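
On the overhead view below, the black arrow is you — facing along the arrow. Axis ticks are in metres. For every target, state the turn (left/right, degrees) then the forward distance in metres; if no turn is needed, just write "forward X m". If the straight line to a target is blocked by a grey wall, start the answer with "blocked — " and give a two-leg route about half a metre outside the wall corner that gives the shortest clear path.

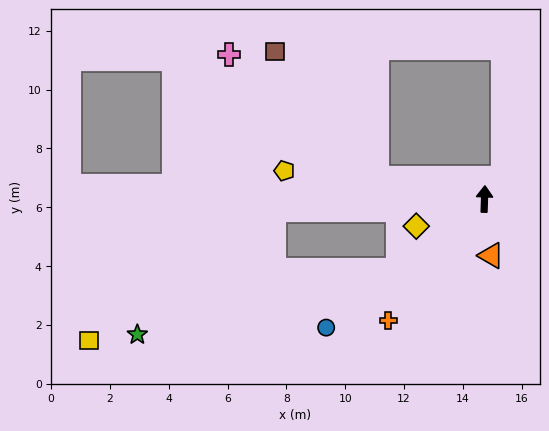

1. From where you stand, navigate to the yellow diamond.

turn left 114°, forward 2.5 m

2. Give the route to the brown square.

blocked — turn left 81°, forward 3.7 m, then turn right 40°, forward 5.5 m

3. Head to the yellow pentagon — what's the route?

turn left 84°, forward 6.9 m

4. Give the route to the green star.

blocked — turn left 132°, forward 3.8 m, then turn right 26°, forward 9.1 m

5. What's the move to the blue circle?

turn left 131°, forward 6.9 m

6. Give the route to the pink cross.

blocked — turn left 81°, forward 3.7 m, then turn right 29°, forward 6.6 m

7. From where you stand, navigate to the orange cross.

turn left 143°, forward 5.3 m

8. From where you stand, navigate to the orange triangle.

turn right 171°, forward 1.9 m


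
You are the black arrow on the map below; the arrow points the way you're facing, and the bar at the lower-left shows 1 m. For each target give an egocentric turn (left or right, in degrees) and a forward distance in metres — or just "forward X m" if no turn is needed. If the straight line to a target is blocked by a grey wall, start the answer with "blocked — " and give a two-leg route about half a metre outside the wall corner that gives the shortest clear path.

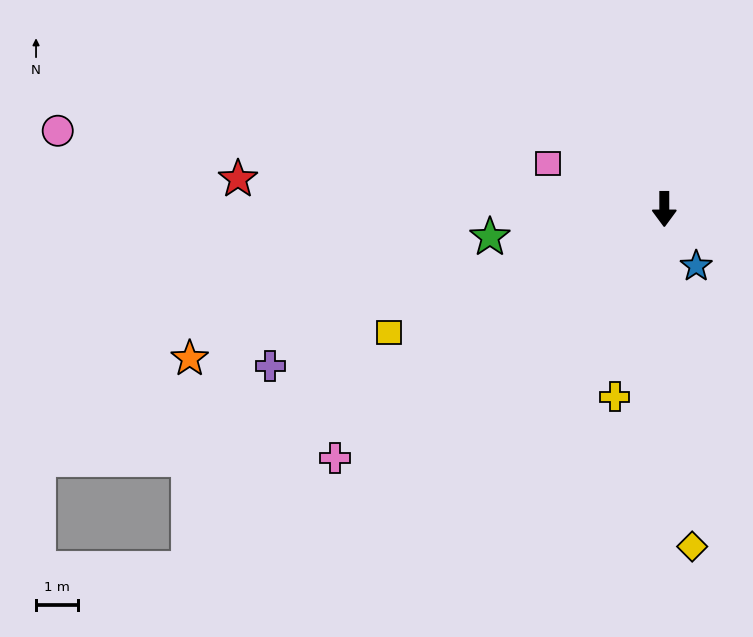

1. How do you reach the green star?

turn right 81°, forward 4.2 m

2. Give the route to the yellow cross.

turn right 15°, forward 4.6 m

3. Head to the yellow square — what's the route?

turn right 66°, forward 7.1 m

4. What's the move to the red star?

turn right 94°, forward 10.1 m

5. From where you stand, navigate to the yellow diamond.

turn left 5°, forward 8.0 m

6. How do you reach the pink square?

turn right 111°, forward 3.0 m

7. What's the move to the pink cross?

turn right 53°, forward 9.8 m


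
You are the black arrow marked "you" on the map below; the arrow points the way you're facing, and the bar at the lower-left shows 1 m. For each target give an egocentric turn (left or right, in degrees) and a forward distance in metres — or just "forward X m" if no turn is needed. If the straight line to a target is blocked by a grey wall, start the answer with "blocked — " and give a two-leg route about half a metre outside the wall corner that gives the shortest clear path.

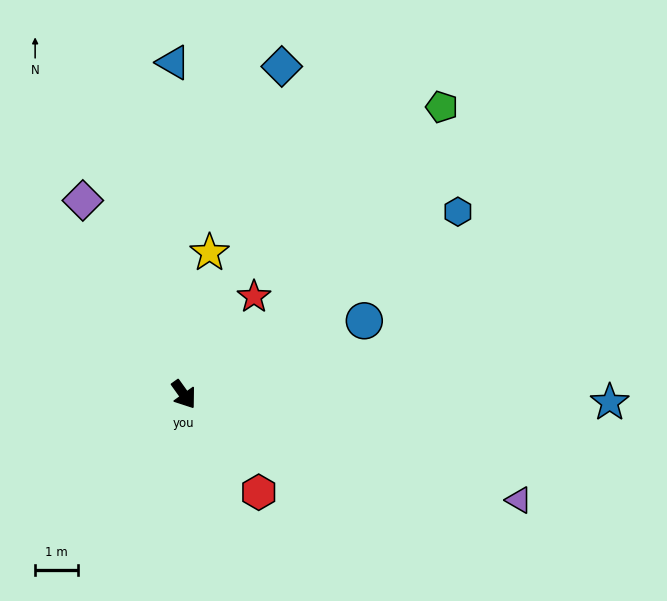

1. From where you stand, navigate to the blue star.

turn left 53°, forward 9.9 m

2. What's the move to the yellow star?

turn left 134°, forward 3.4 m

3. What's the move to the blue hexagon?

turn left 88°, forward 7.7 m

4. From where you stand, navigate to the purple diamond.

turn left 172°, forward 5.1 m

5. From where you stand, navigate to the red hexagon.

forward 2.9 m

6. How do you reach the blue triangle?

turn left 146°, forward 7.8 m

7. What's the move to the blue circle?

turn left 77°, forward 4.6 m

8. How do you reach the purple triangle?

turn left 37°, forward 8.2 m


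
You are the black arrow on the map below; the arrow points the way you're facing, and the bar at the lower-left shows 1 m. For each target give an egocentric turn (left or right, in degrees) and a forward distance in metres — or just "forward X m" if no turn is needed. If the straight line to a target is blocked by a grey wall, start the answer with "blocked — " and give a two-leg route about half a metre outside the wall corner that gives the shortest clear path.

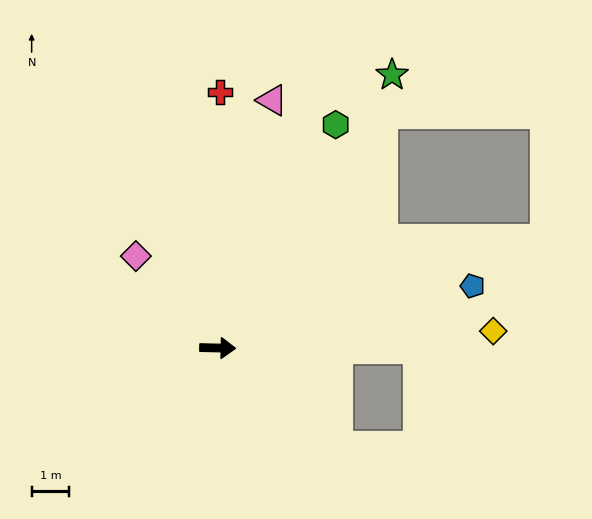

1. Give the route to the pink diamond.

turn left 133°, forward 3.3 m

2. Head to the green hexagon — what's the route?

turn left 63°, forward 6.7 m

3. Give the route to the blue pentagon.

turn left 15°, forward 6.9 m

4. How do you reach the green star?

turn left 59°, forward 8.6 m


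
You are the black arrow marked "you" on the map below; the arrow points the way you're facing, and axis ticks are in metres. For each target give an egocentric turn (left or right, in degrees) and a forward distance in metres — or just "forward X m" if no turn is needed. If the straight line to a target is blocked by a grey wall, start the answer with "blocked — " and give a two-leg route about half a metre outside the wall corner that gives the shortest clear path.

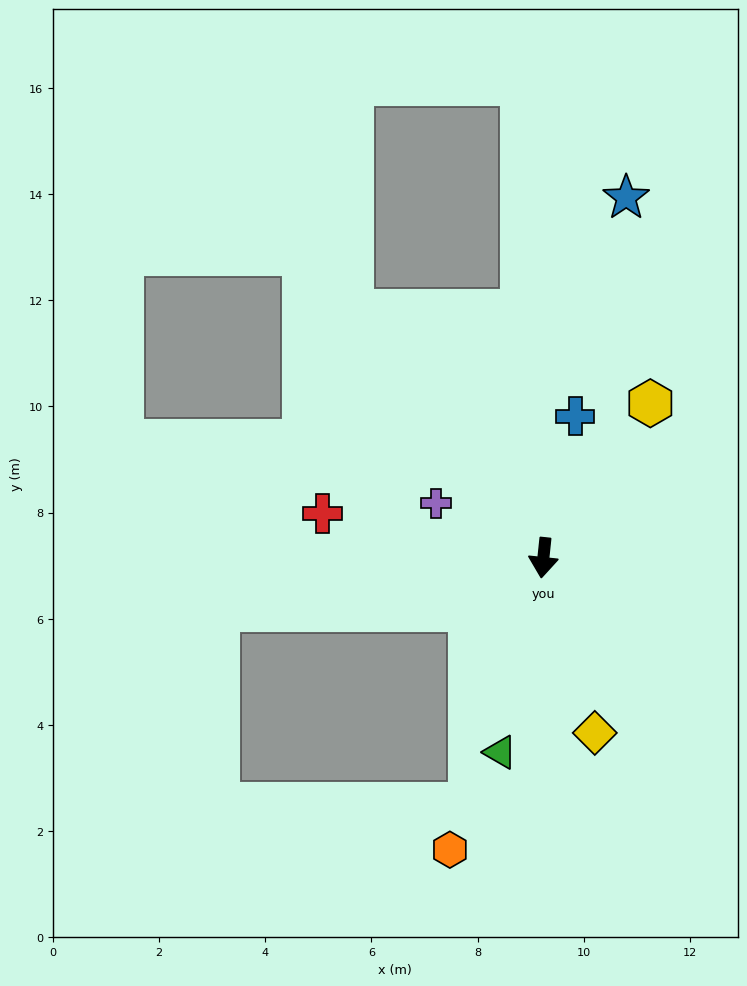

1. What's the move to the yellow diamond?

turn left 22°, forward 3.4 m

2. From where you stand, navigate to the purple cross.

turn right 111°, forward 2.3 m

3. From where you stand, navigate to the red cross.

turn right 95°, forward 4.2 m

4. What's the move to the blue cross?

turn left 173°, forward 2.7 m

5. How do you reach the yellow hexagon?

turn left 151°, forward 3.5 m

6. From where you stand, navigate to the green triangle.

turn right 7°, forward 3.8 m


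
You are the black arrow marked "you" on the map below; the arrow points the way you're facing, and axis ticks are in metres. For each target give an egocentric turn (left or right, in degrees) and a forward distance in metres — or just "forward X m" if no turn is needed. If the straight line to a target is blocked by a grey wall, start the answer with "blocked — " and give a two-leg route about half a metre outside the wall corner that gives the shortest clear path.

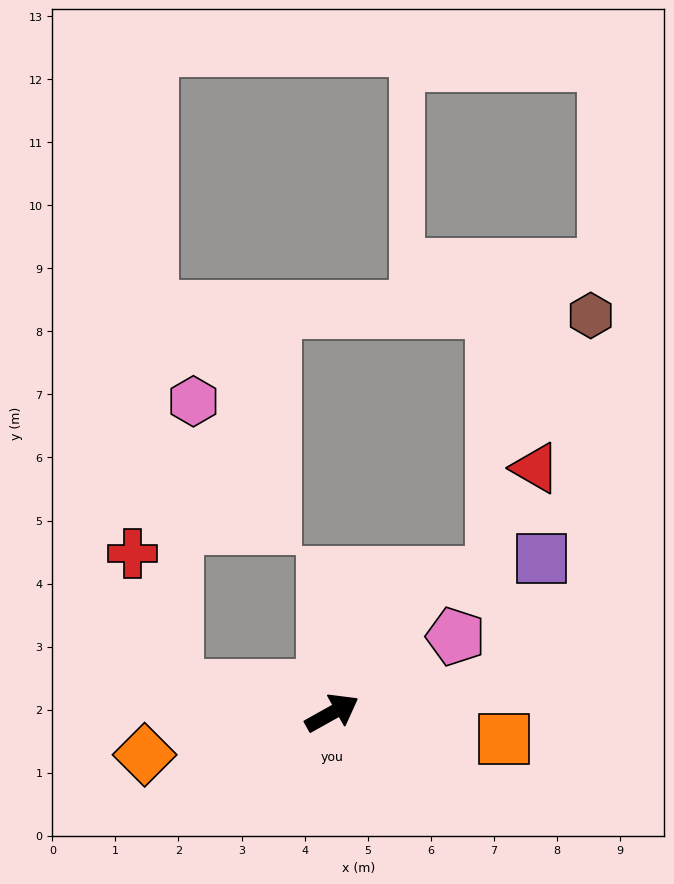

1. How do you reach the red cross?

blocked — turn left 141°, forward 2.5 m, then turn right 62°, forward 2.2 m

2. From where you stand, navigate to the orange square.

turn right 38°, forward 2.8 m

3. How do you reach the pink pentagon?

turn left 3°, forward 2.3 m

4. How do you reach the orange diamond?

turn left 163°, forward 3.0 m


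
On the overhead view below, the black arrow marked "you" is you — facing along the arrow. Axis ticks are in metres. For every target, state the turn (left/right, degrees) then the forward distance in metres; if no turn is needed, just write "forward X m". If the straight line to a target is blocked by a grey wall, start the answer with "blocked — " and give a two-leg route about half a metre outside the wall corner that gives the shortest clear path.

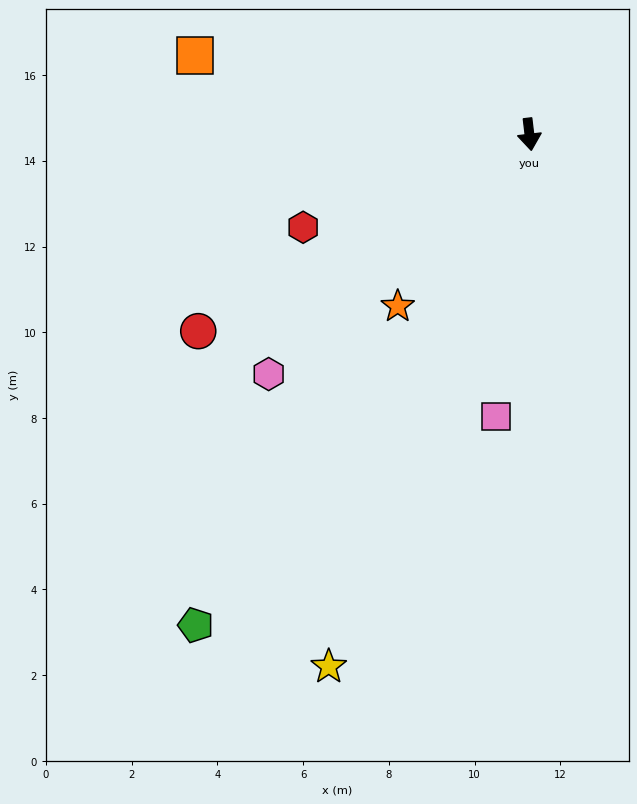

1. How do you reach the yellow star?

turn right 27°, forward 13.3 m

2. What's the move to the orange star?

turn right 44°, forward 5.1 m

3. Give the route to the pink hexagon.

turn right 54°, forward 8.3 m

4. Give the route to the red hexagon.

turn right 74°, forward 5.7 m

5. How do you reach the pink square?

turn right 14°, forward 6.6 m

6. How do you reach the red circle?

turn right 66°, forward 9.0 m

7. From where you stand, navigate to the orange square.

turn right 110°, forward 8.0 m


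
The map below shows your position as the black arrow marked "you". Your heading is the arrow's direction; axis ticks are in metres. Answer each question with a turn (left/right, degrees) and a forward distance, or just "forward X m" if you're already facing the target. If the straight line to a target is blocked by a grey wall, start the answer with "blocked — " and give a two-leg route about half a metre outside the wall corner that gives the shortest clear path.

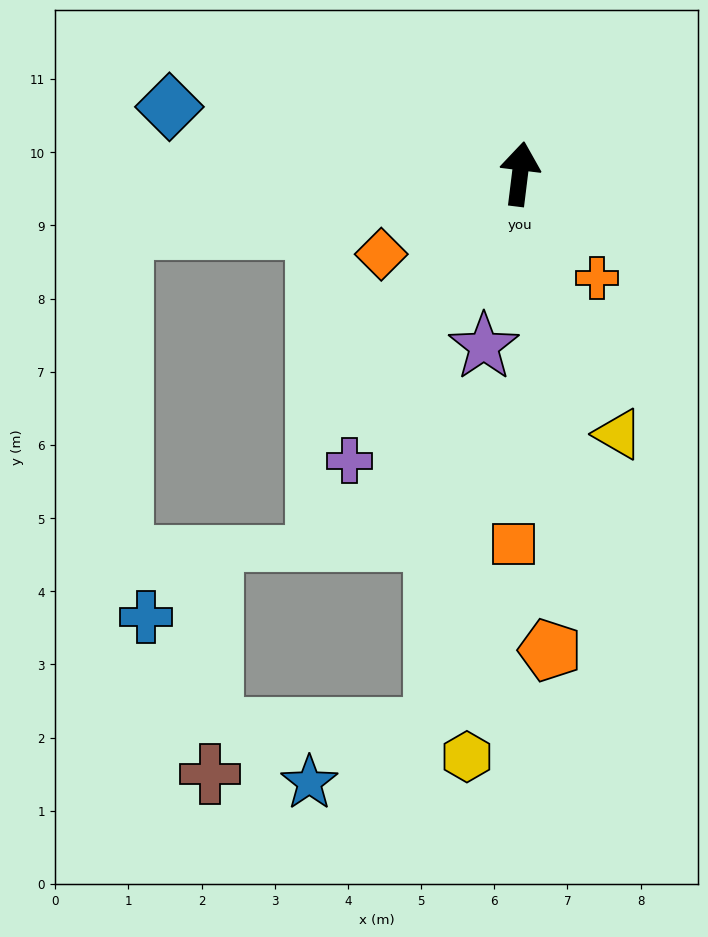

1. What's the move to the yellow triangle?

turn right 152°, forward 3.8 m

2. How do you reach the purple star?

turn left 175°, forward 2.4 m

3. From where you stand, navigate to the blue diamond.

turn left 86°, forward 4.9 m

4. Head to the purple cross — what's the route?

turn left 156°, forward 4.6 m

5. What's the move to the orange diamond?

turn left 127°, forward 2.2 m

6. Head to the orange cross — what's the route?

turn right 136°, forward 1.8 m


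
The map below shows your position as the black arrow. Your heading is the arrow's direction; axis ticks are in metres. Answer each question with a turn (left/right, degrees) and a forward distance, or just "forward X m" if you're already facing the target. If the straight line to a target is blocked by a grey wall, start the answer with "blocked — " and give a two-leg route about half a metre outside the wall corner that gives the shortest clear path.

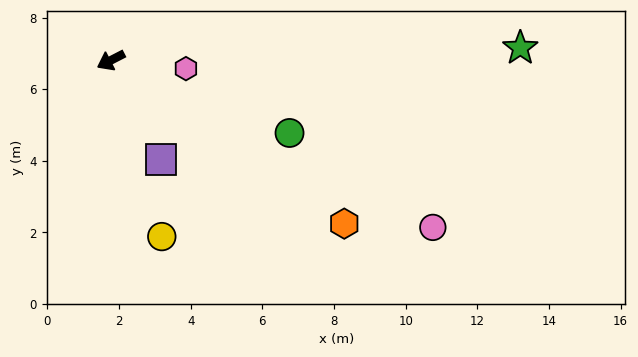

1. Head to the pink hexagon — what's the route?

turn left 146°, forward 2.1 m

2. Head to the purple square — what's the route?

turn left 90°, forward 3.1 m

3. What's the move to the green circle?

turn left 131°, forward 5.4 m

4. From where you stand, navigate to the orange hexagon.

turn left 118°, forward 8.0 m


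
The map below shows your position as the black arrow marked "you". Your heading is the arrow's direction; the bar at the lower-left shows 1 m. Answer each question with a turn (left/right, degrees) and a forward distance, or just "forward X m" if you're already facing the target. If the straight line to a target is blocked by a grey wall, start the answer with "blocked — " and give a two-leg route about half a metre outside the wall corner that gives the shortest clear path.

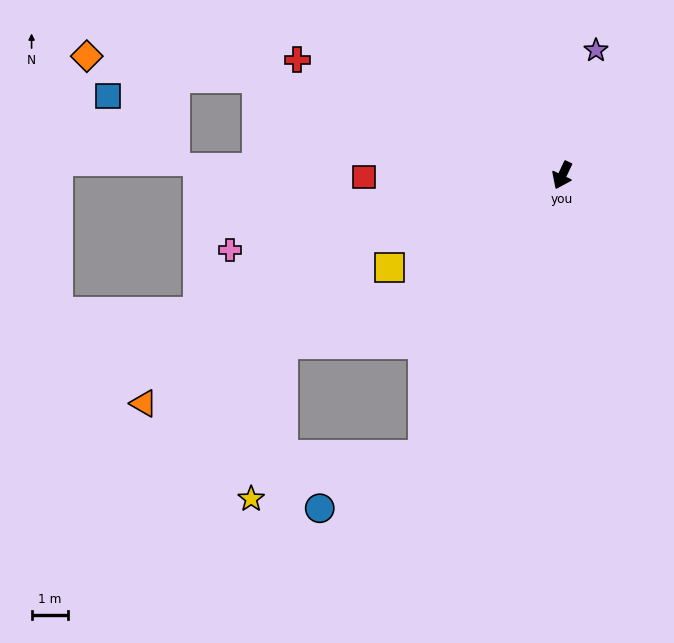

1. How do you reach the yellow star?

blocked — forward 8.6 m, then turn right 51°, forward 4.9 m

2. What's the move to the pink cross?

turn right 52°, forward 9.3 m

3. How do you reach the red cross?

turn right 88°, forward 7.9 m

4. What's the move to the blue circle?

blocked — forward 8.6 m, then turn right 38°, forward 3.2 m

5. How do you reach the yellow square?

turn right 36°, forward 5.4 m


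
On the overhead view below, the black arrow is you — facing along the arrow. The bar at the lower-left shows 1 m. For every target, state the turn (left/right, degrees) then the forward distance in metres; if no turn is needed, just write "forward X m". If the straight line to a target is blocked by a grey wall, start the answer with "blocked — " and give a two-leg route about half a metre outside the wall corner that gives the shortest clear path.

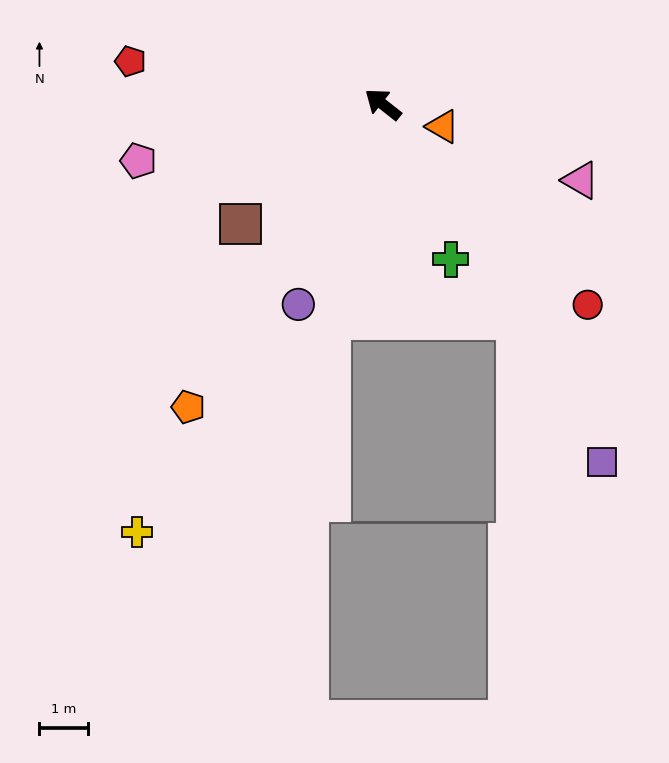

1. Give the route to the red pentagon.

turn left 29°, forward 5.3 m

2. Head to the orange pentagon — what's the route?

turn left 96°, forward 7.5 m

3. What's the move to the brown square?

turn left 78°, forward 3.9 m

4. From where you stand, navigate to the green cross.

turn left 152°, forward 3.5 m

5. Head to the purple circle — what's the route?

turn left 105°, forward 4.5 m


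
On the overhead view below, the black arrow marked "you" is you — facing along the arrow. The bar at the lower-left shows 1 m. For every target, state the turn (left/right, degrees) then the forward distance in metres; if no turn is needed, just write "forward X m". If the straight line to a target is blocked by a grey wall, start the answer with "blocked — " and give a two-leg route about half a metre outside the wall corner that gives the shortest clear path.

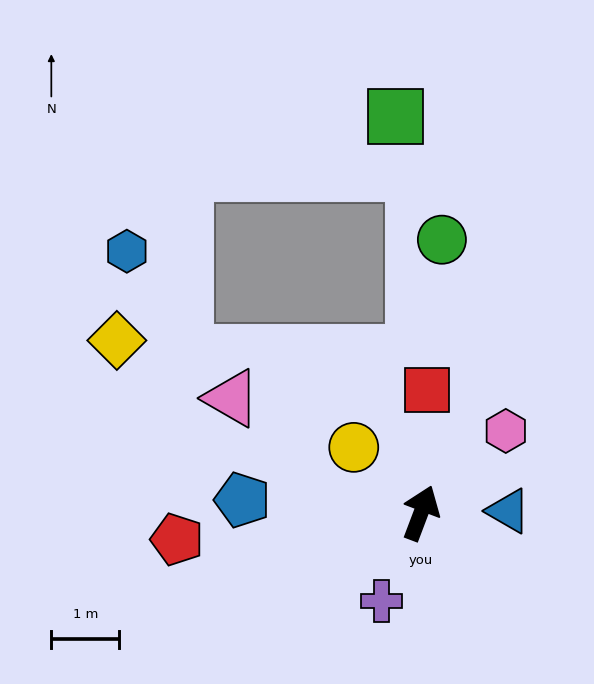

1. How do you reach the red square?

turn left 18°, forward 1.8 m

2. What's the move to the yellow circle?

turn left 66°, forward 1.4 m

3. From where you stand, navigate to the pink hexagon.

turn right 25°, forward 1.7 m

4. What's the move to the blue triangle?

turn right 68°, forward 1.3 m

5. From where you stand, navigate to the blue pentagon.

turn left 107°, forward 2.6 m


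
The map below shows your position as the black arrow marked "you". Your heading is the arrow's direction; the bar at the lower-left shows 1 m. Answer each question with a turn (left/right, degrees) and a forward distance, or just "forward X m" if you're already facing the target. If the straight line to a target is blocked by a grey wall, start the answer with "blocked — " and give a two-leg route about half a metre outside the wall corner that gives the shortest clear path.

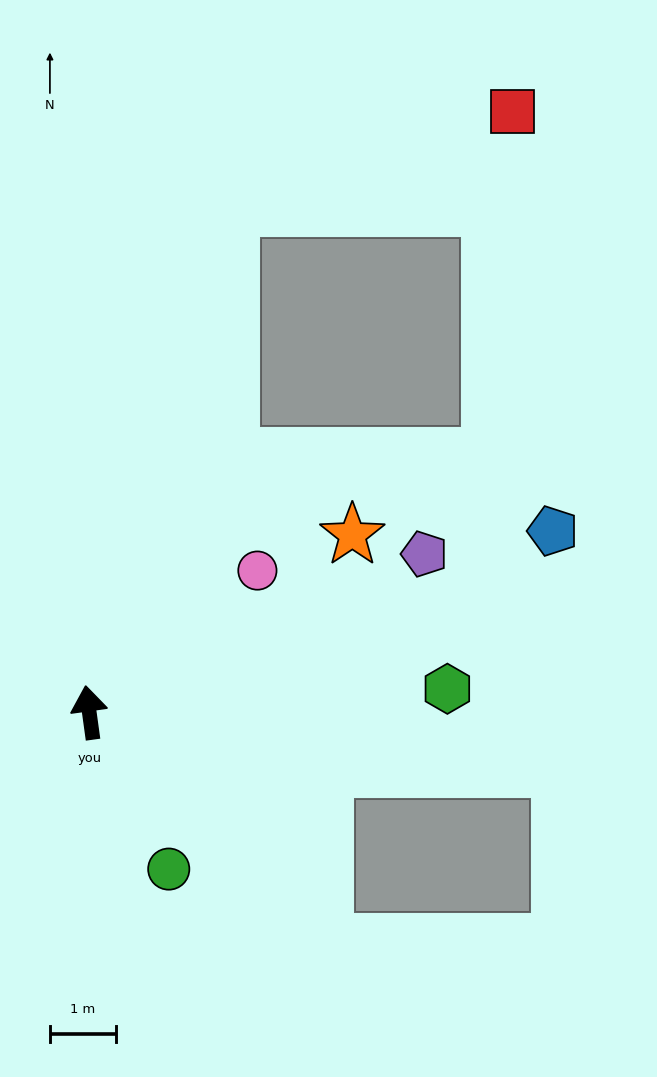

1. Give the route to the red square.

blocked — turn right 24°, forward 7.9 m, then turn right 55°, forward 4.5 m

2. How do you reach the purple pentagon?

turn right 73°, forward 5.6 m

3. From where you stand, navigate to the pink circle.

turn right 58°, forward 3.3 m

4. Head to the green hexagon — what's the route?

turn right 94°, forward 5.5 m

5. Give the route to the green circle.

turn right 161°, forward 2.7 m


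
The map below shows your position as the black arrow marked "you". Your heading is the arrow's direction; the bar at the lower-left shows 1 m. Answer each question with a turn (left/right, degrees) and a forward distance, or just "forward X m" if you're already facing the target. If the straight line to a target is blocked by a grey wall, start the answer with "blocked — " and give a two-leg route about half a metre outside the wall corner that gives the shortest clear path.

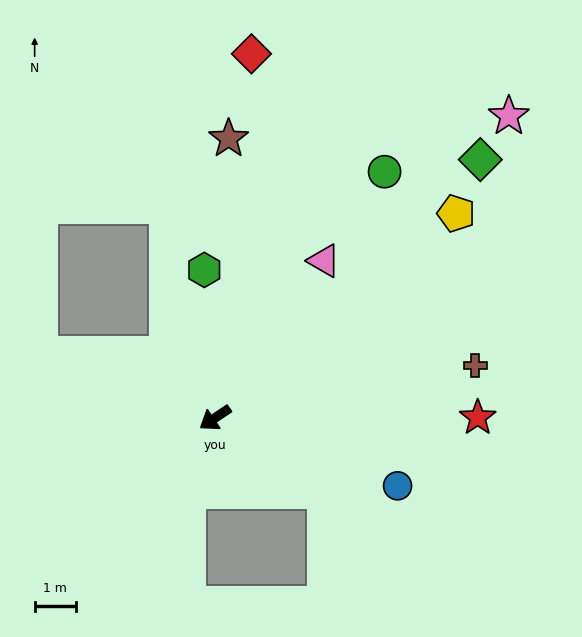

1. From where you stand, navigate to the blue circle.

turn left 126°, forward 4.7 m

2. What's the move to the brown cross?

turn left 157°, forward 6.4 m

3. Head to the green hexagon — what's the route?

turn right 120°, forward 3.6 m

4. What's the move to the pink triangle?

turn right 159°, forward 4.6 m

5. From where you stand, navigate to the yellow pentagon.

turn right 174°, forward 7.7 m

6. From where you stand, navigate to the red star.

turn left 146°, forward 6.4 m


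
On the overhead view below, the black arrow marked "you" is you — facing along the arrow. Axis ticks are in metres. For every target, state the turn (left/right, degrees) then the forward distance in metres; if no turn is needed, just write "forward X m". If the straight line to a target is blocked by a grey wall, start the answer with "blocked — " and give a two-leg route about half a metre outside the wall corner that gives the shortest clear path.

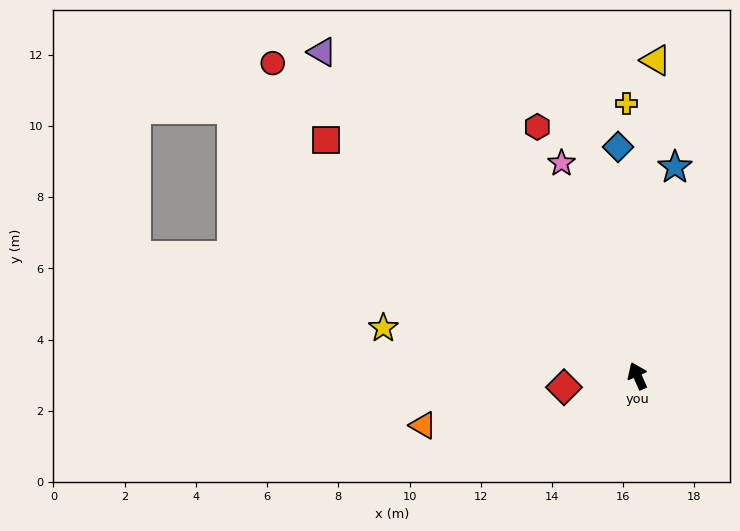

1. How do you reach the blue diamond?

turn right 19°, forward 6.5 m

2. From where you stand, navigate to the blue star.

turn right 34°, forward 6.0 m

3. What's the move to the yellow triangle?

turn right 27°, forward 8.9 m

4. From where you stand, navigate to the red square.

turn left 29°, forward 11.0 m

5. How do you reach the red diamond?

turn left 75°, forward 2.1 m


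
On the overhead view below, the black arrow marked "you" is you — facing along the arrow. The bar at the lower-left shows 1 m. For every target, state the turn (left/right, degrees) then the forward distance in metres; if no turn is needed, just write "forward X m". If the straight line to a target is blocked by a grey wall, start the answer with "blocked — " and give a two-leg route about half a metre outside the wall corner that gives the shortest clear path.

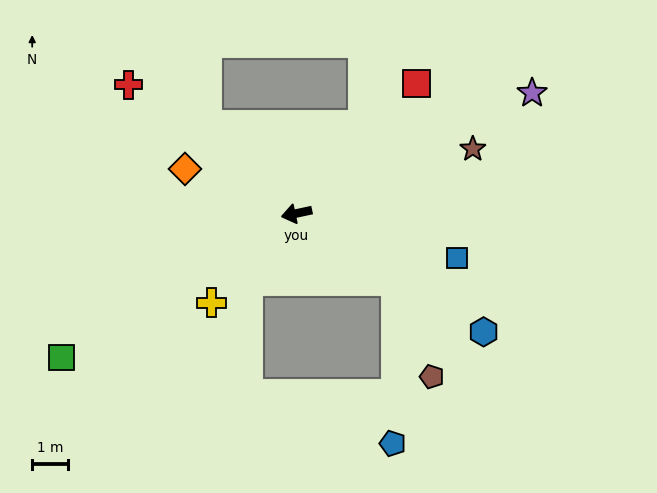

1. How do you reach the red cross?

turn right 50°, forward 6.0 m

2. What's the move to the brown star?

turn right 172°, forward 5.3 m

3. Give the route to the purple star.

turn right 165°, forward 7.5 m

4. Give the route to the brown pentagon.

blocked — turn left 134°, forward 3.4 m, then turn right 35°, forward 2.9 m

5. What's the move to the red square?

turn right 145°, forward 5.0 m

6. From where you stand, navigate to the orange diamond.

turn right 34°, forward 3.4 m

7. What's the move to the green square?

turn left 19°, forward 7.8 m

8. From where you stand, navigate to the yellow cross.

turn left 34°, forward 3.5 m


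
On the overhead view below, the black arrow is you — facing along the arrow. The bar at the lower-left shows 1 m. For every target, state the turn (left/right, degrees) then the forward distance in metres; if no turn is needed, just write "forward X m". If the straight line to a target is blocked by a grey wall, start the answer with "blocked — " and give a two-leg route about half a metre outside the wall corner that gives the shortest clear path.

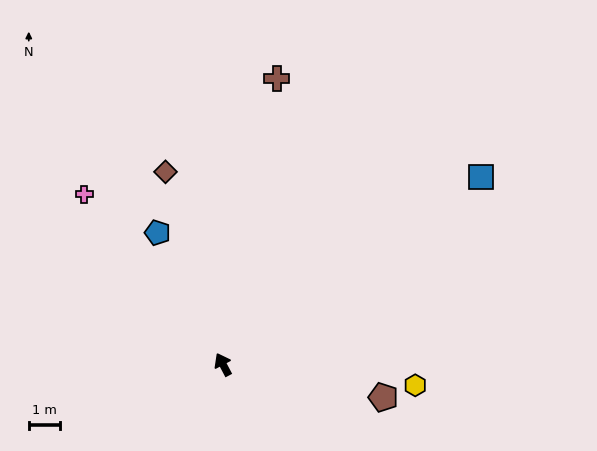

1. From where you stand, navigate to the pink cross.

turn left 11°, forward 7.1 m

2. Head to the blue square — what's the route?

turn right 82°, forward 10.4 m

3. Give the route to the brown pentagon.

turn right 129°, forward 5.3 m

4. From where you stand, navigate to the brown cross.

turn right 39°, forward 9.5 m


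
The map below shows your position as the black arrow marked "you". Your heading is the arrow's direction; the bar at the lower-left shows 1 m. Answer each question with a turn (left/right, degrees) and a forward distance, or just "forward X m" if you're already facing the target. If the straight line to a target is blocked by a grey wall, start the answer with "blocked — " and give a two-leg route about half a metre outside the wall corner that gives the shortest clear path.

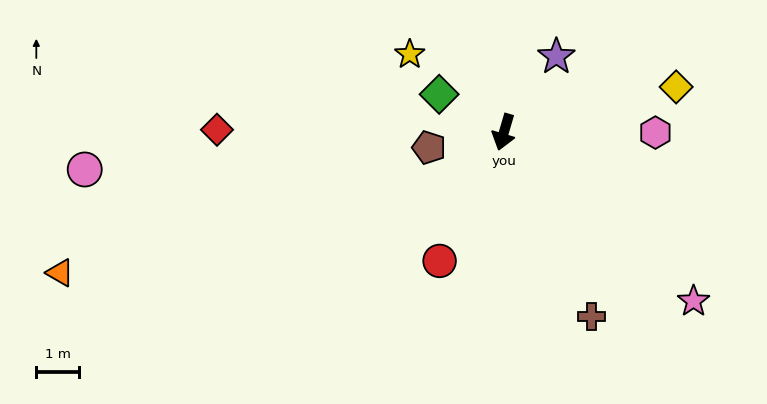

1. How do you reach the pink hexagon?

turn left 106°, forward 3.6 m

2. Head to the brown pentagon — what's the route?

turn right 62°, forward 1.8 m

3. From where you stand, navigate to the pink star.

turn left 65°, forward 6.0 m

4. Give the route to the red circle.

turn right 10°, forward 3.4 m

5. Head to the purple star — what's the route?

turn left 162°, forward 2.2 m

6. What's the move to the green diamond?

turn right 104°, forward 1.8 m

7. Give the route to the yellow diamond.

turn left 121°, forward 4.2 m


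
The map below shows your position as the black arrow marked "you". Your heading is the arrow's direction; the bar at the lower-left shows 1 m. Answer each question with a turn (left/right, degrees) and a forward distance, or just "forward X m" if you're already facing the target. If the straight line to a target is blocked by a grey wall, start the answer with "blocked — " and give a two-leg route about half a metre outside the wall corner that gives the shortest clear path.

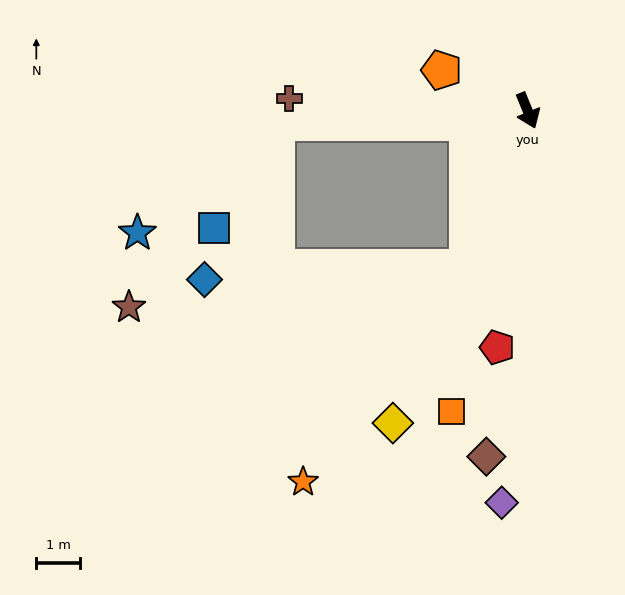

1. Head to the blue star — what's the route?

blocked — turn right 110°, forward 5.8 m, then turn left 36°, forward 4.1 m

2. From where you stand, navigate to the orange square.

turn right 36°, forward 7.2 m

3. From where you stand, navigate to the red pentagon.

turn right 30°, forward 5.5 m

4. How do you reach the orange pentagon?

turn right 138°, forward 2.2 m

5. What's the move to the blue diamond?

blocked — turn right 43°, forward 3.9 m, then turn right 67°, forward 6.1 m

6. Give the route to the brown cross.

turn right 115°, forward 5.5 m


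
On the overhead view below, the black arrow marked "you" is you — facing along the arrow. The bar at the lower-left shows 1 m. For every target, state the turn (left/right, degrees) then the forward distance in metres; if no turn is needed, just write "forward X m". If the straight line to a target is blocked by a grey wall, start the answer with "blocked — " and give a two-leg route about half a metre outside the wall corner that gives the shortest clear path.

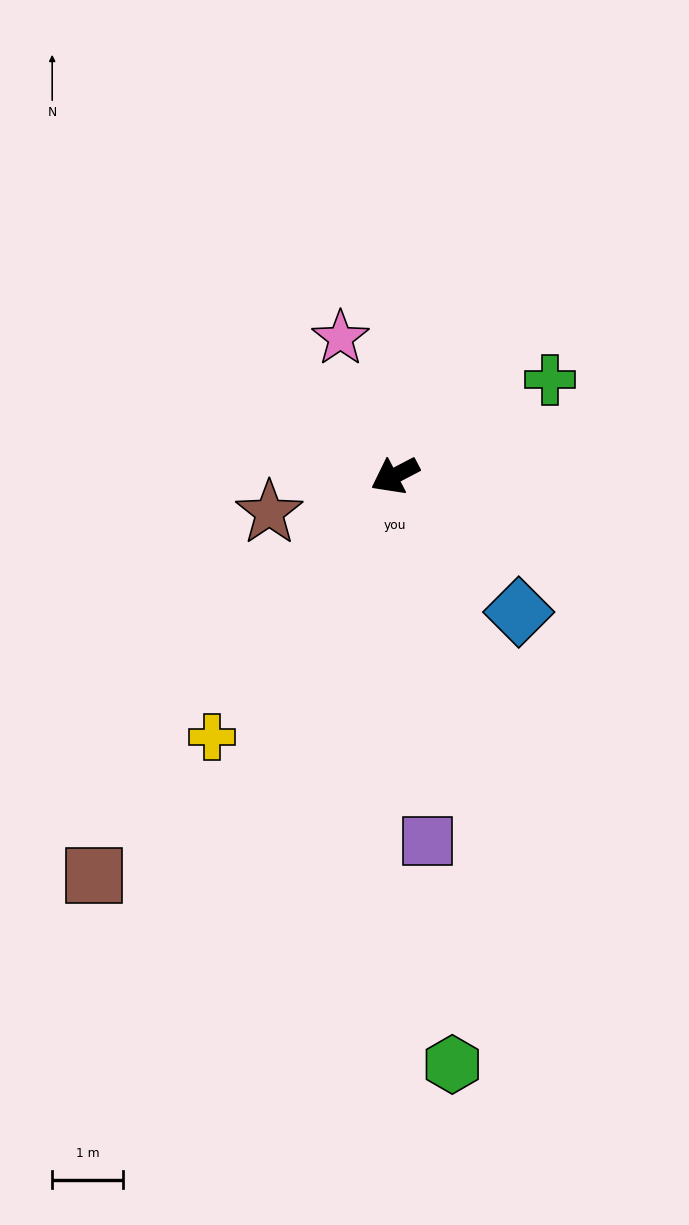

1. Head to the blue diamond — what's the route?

turn left 105°, forward 2.6 m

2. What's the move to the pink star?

turn right 96°, forward 2.1 m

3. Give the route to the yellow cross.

turn left 27°, forward 4.5 m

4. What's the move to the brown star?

turn right 11°, forward 1.9 m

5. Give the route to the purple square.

turn left 67°, forward 5.2 m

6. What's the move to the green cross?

turn right 176°, forward 2.6 m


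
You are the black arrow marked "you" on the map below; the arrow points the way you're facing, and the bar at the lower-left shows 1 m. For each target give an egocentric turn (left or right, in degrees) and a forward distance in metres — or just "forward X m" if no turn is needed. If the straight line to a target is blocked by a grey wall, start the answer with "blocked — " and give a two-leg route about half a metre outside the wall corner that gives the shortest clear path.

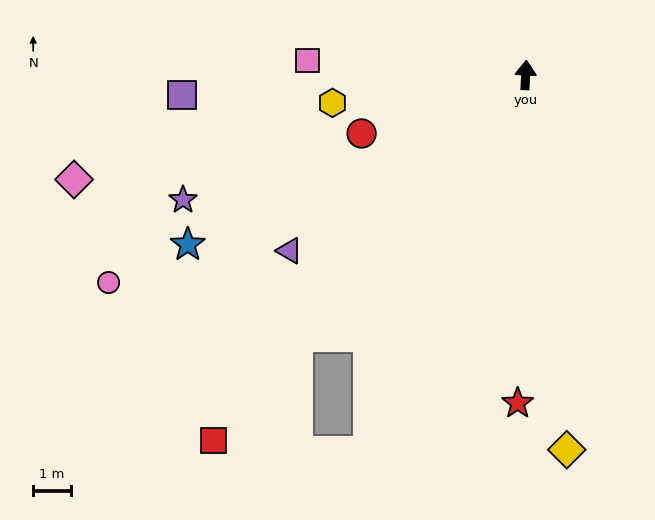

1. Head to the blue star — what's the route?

turn left 120°, forward 10.0 m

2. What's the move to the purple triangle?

turn left 130°, forward 7.8 m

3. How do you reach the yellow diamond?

turn right 171°, forward 10.0 m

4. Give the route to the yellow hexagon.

turn left 101°, forward 5.2 m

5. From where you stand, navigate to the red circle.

turn left 113°, forward 4.6 m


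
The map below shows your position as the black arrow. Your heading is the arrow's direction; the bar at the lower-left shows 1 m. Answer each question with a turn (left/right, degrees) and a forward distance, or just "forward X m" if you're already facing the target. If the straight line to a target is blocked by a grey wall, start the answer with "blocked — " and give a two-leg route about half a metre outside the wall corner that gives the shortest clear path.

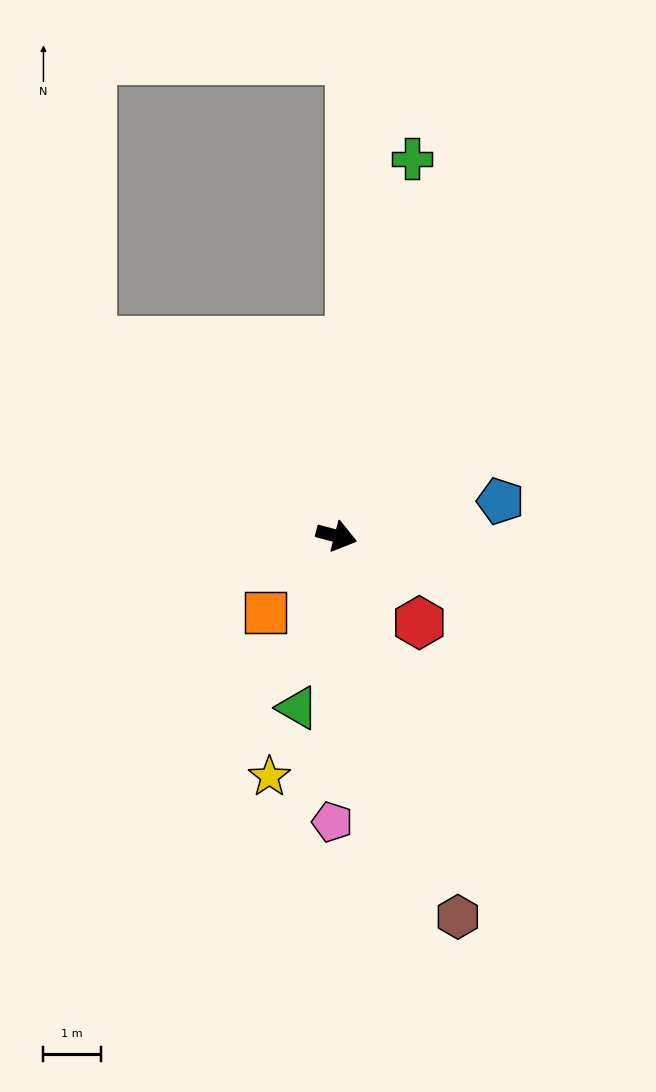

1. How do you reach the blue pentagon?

turn left 27°, forward 2.9 m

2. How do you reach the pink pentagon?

turn right 76°, forward 5.0 m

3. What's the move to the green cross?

turn left 93°, forward 6.7 m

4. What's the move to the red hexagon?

turn right 32°, forward 2.1 m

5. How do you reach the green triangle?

turn right 88°, forward 3.1 m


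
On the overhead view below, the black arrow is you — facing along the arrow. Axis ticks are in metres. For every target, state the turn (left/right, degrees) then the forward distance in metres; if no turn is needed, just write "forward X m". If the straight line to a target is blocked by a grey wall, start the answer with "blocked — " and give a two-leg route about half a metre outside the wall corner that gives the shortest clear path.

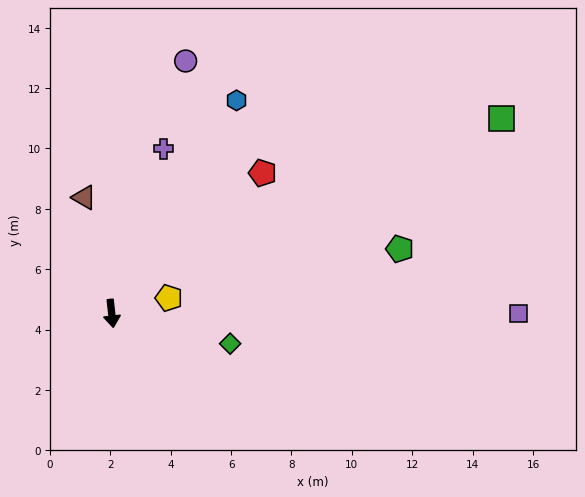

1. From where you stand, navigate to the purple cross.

turn left 156°, forward 5.7 m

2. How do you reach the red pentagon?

turn left 127°, forward 6.8 m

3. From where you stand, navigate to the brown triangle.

turn right 173°, forward 3.9 m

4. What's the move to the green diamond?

turn left 69°, forward 4.0 m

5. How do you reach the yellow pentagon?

turn left 99°, forward 2.0 m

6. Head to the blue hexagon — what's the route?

turn left 143°, forward 8.2 m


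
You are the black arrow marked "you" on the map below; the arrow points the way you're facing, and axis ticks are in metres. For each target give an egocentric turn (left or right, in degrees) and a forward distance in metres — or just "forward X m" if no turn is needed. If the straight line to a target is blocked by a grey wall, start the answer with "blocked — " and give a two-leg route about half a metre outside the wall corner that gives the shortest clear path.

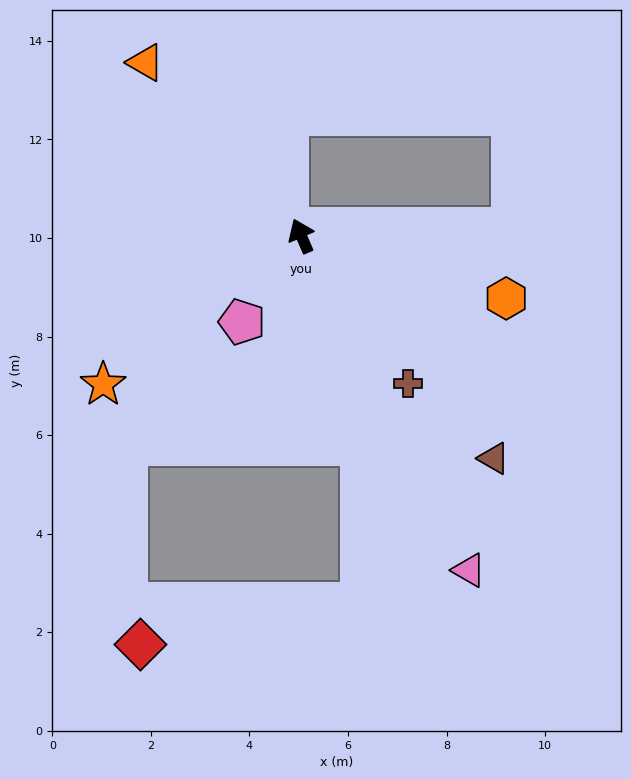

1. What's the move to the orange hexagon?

turn right 130°, forward 4.3 m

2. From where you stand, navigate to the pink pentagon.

turn left 122°, forward 2.1 m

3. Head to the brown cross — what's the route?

turn right 167°, forward 3.7 m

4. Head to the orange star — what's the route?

turn left 104°, forward 5.0 m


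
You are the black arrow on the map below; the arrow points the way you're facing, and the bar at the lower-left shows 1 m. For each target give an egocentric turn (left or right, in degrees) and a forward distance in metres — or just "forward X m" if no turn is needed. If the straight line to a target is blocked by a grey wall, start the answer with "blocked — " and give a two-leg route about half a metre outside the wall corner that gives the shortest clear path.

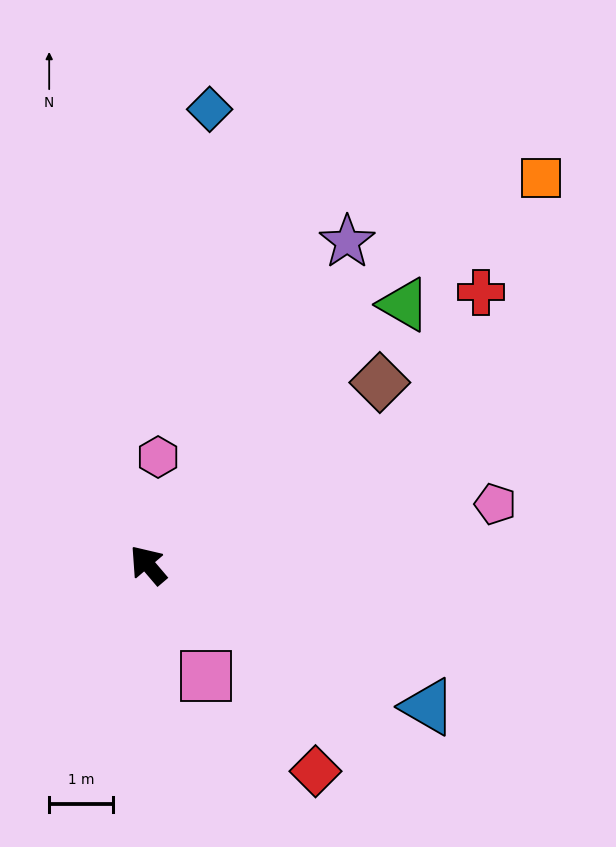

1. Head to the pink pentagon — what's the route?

turn right 121°, forward 5.5 m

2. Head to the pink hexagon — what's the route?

turn right 46°, forward 1.7 m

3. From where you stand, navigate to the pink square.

turn left 167°, forward 2.0 m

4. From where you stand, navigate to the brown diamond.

turn right 92°, forward 4.6 m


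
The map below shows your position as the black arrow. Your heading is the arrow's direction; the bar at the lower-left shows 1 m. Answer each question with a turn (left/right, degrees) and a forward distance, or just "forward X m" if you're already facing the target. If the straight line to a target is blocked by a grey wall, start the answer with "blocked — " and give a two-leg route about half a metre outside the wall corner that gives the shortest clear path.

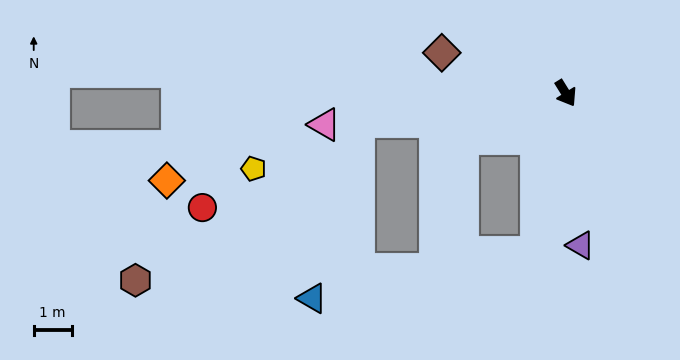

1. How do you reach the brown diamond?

turn right 140°, forward 3.4 m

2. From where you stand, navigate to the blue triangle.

blocked — turn right 114°, forward 5.5 m, then turn left 67°, forward 4.8 m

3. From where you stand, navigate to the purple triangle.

turn right 26°, forward 4.0 m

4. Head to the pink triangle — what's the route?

turn right 114°, forward 6.4 m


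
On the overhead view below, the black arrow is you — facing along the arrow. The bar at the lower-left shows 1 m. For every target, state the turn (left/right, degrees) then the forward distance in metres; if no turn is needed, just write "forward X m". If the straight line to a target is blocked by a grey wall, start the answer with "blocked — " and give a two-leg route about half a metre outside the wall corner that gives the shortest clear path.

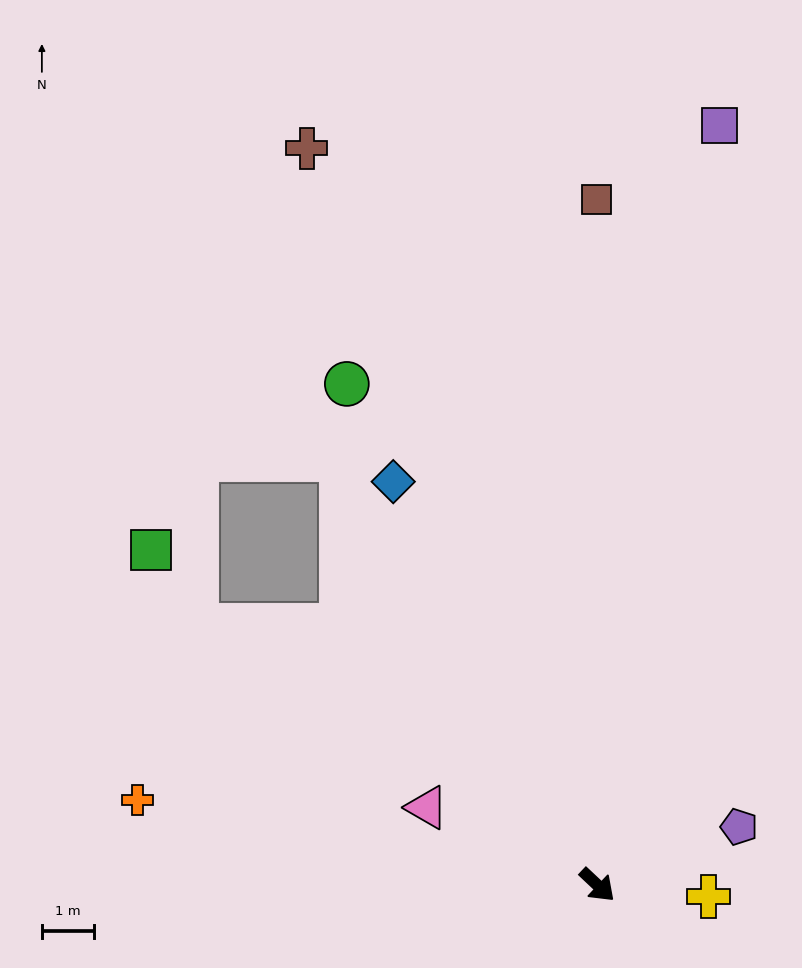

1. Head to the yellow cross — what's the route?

turn left 37°, forward 2.1 m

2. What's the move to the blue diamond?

turn left 160°, forward 8.7 m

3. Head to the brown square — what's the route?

turn left 133°, forward 13.1 m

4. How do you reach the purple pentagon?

turn left 66°, forward 2.9 m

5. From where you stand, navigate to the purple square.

turn left 124°, forward 14.8 m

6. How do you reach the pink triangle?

turn right 161°, forward 3.6 m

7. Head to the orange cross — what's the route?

turn right 147°, forward 9.0 m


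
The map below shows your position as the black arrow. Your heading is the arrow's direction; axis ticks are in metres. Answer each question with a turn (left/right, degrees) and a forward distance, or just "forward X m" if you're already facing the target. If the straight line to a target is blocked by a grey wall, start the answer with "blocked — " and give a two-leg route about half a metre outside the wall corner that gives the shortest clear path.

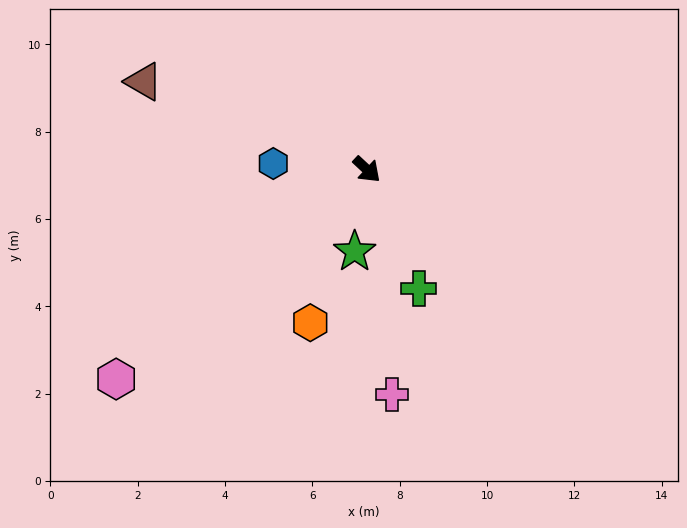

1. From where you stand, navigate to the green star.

turn right 55°, forward 1.9 m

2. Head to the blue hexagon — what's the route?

turn right 141°, forward 2.1 m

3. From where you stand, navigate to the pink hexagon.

turn right 97°, forward 7.5 m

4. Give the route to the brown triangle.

turn right 158°, forward 5.5 m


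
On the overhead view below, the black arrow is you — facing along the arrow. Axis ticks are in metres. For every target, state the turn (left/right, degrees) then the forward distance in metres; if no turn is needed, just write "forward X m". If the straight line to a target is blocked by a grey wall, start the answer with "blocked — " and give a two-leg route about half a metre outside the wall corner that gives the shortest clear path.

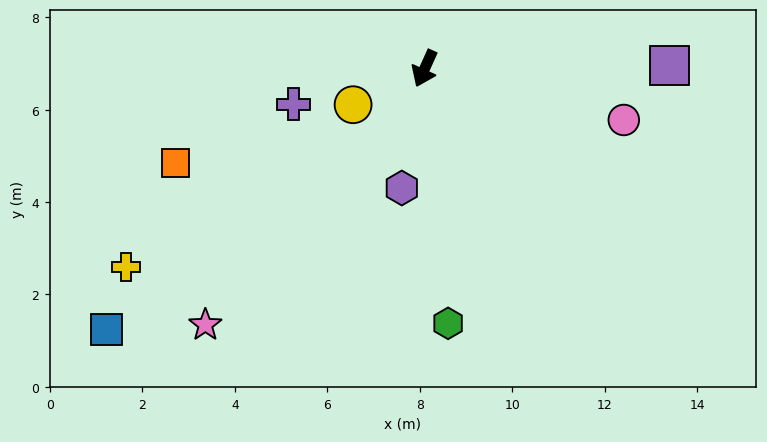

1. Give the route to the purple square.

turn left 115°, forward 5.3 m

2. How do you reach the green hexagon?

turn left 29°, forward 5.5 m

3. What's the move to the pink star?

turn right 16°, forward 7.3 m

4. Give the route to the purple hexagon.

turn left 13°, forward 2.6 m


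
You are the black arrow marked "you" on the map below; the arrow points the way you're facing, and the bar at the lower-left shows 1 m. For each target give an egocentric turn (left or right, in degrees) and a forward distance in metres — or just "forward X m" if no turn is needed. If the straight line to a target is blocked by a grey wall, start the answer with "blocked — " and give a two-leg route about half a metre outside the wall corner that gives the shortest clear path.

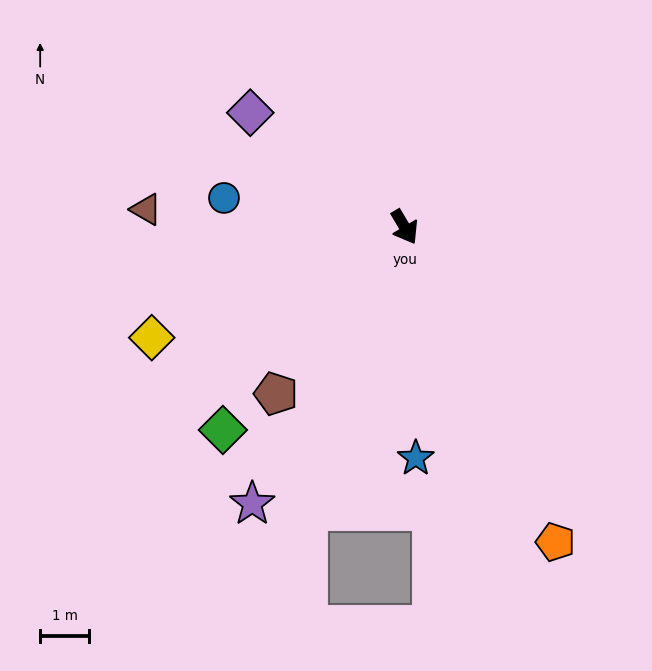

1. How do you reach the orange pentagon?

turn right 5°, forward 7.1 m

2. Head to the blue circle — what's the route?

turn right 130°, forward 3.7 m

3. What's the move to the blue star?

turn right 28°, forward 4.7 m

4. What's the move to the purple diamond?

turn right 157°, forward 3.9 m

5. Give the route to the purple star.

turn right 60°, forward 6.5 m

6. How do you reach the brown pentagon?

turn right 68°, forward 4.3 m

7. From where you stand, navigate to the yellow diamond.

turn right 97°, forward 5.6 m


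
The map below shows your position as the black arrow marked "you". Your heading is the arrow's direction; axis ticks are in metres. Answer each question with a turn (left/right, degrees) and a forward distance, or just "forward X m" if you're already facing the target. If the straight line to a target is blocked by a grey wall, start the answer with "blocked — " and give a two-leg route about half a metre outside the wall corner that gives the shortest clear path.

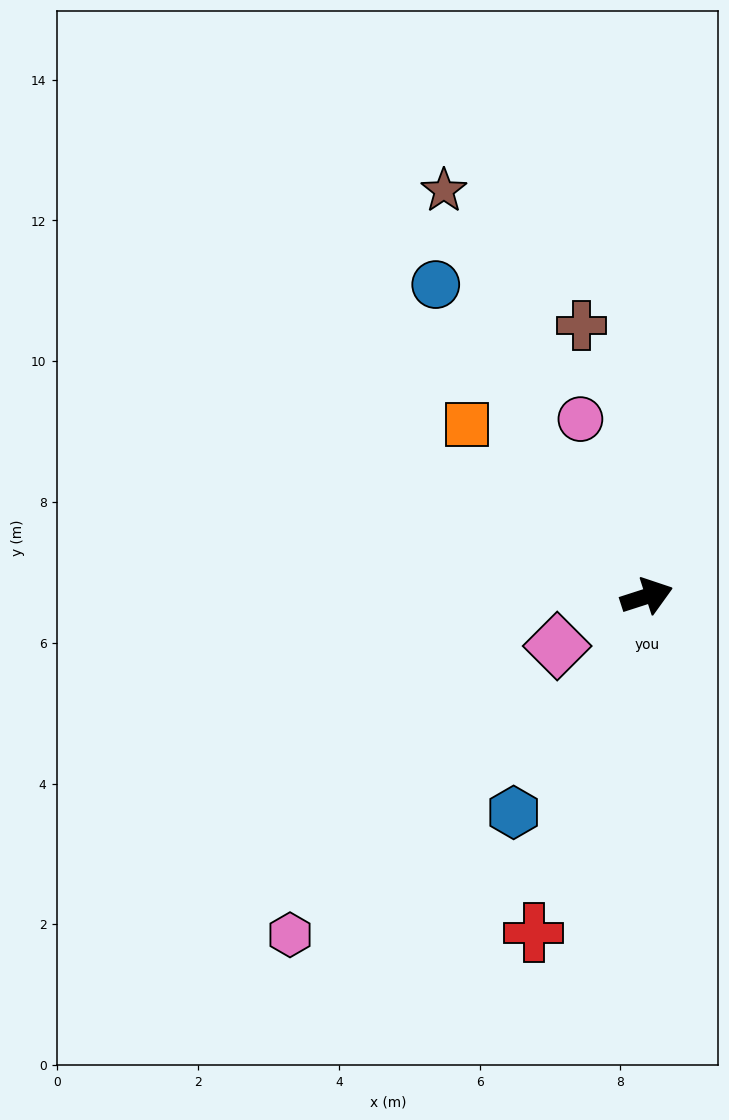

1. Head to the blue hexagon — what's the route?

turn right 140°, forward 3.6 m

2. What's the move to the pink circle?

turn left 93°, forward 2.7 m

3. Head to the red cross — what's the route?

turn right 126°, forward 5.0 m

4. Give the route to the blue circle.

turn left 106°, forward 5.3 m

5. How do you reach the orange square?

turn left 118°, forward 3.5 m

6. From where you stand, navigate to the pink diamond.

turn right 169°, forward 1.5 m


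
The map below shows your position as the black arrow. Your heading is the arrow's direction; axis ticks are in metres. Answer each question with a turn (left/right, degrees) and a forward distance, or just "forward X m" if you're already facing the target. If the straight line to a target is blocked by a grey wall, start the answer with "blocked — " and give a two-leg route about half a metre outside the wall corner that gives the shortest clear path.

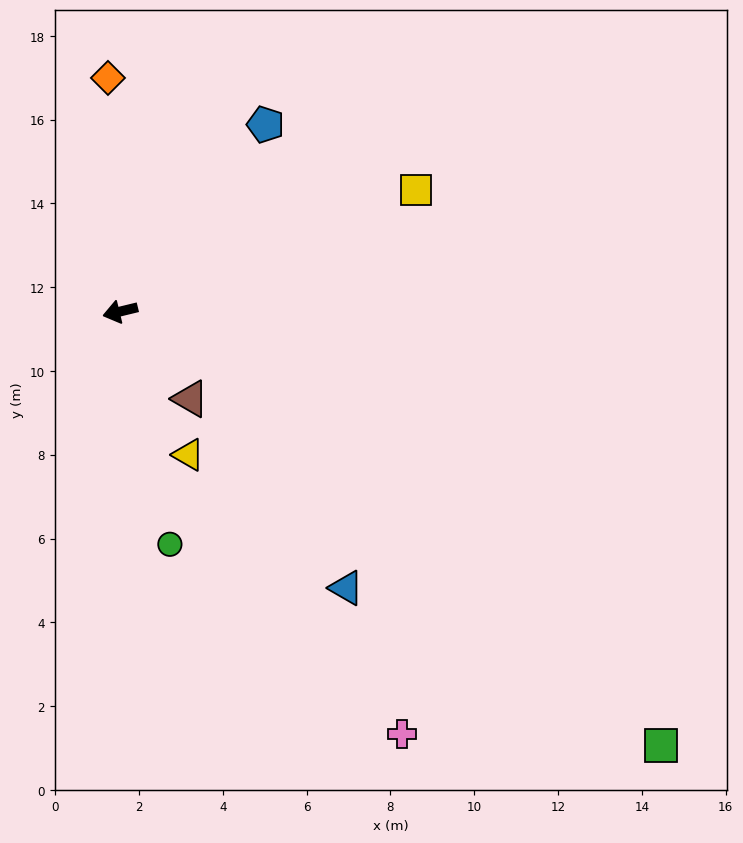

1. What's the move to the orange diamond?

turn right 101°, forward 5.6 m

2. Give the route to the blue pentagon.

turn right 141°, forward 5.7 m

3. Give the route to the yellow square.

turn right 171°, forward 7.6 m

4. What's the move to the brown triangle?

turn left 115°, forward 2.7 m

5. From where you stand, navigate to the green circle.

turn left 88°, forward 5.7 m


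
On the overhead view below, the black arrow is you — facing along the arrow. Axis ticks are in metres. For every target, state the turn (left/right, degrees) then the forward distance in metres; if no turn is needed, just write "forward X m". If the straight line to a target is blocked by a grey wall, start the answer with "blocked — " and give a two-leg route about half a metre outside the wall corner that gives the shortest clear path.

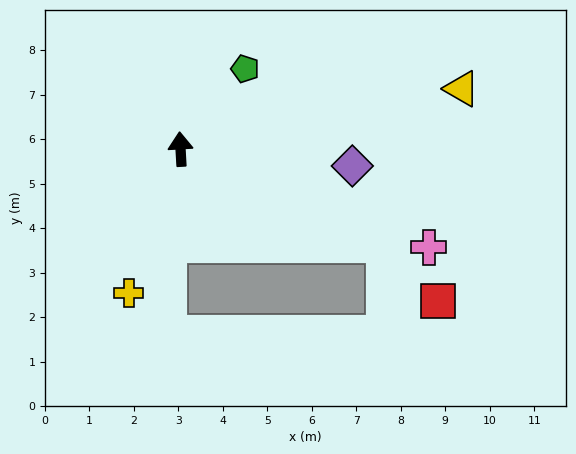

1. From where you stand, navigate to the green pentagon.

turn right 42°, forward 2.3 m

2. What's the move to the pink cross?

turn right 115°, forward 6.0 m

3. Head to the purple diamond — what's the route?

turn right 99°, forward 3.9 m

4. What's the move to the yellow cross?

turn left 157°, forward 3.4 m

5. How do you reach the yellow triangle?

turn right 81°, forward 6.5 m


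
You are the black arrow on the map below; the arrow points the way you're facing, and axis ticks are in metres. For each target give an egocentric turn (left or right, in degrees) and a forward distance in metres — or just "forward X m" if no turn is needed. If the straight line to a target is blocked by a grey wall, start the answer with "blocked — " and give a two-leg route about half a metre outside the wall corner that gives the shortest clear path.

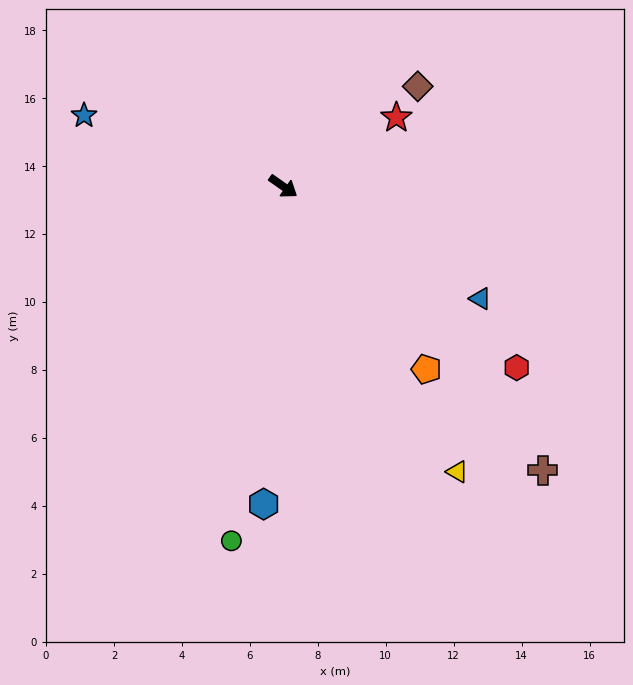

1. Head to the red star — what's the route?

turn left 66°, forward 3.9 m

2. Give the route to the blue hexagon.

turn right 58°, forward 9.4 m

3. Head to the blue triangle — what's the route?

turn left 5°, forward 6.7 m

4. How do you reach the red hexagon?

turn right 3°, forward 8.7 m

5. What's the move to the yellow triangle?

turn right 24°, forward 9.8 m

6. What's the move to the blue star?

turn right 165°, forward 6.2 m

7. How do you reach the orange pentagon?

turn right 17°, forward 6.8 m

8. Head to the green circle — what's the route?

turn right 63°, forward 10.5 m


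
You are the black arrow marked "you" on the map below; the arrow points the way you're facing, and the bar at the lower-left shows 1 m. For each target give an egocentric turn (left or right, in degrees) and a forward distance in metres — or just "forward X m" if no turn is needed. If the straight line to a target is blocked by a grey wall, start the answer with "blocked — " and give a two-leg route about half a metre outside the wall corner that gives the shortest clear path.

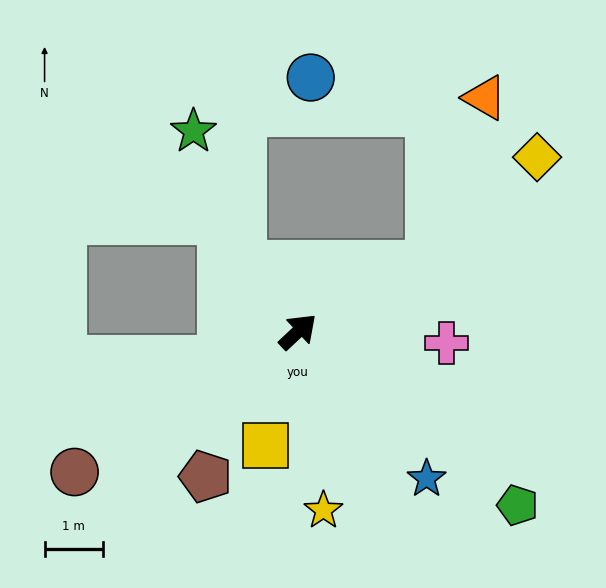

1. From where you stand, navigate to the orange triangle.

blocked — turn right 16°, forward 2.5 m, then turn left 45°, forward 3.0 m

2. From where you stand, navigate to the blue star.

turn right 92°, forward 3.3 m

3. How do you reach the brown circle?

turn left 169°, forward 4.5 m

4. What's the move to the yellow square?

turn right 149°, forward 2.0 m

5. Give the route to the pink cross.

turn right 48°, forward 2.5 m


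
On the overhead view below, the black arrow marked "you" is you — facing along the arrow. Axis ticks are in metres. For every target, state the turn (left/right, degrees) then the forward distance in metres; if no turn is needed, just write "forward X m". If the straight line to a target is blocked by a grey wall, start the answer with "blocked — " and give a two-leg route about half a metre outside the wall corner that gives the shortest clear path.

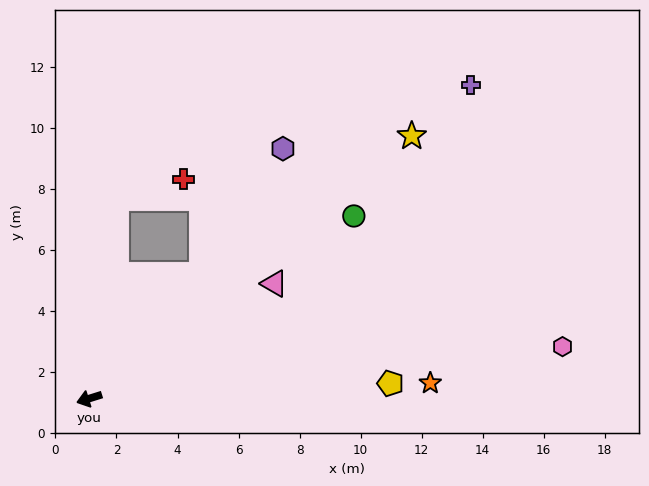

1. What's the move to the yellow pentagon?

turn left 165°, forward 9.9 m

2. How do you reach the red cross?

blocked — turn right 115°, forward 6.6 m, then turn right 67°, forward 2.3 m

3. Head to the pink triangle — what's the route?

turn right 166°, forward 7.1 m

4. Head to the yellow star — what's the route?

turn right 158°, forward 13.6 m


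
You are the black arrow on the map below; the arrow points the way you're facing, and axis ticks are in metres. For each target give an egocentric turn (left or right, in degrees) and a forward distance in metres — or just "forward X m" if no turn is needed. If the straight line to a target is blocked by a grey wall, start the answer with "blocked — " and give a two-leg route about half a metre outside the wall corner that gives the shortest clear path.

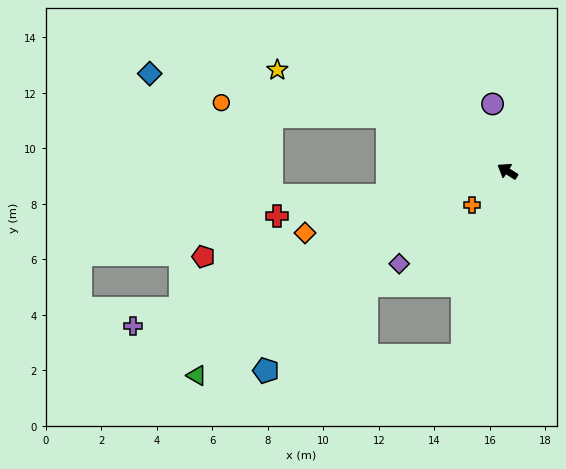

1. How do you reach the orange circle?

blocked — turn left 8°, forward 4.8 m, then turn left 20°, forward 6.0 m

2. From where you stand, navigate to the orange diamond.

turn left 50°, forward 7.6 m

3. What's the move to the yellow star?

turn left 9°, forward 9.1 m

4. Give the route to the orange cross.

turn left 76°, forward 1.8 m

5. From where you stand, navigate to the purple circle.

turn right 45°, forward 2.5 m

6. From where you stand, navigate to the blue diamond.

blocked — turn left 8°, forward 4.8 m, then turn left 14°, forward 8.7 m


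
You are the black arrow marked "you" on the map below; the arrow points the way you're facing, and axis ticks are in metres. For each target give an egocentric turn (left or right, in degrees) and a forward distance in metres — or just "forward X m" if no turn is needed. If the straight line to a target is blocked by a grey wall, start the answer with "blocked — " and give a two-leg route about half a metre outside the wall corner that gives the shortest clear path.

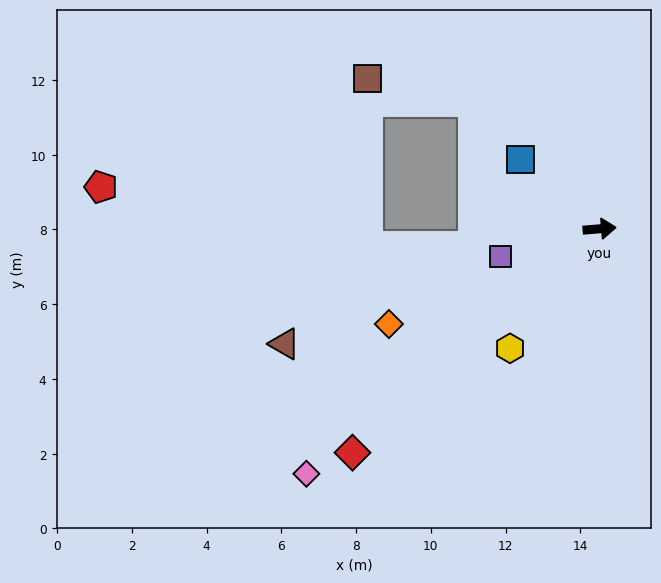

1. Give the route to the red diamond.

turn right 143°, forward 8.9 m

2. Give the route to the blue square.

turn left 134°, forward 2.8 m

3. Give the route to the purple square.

turn right 169°, forward 2.7 m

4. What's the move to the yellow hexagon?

turn right 132°, forward 4.0 m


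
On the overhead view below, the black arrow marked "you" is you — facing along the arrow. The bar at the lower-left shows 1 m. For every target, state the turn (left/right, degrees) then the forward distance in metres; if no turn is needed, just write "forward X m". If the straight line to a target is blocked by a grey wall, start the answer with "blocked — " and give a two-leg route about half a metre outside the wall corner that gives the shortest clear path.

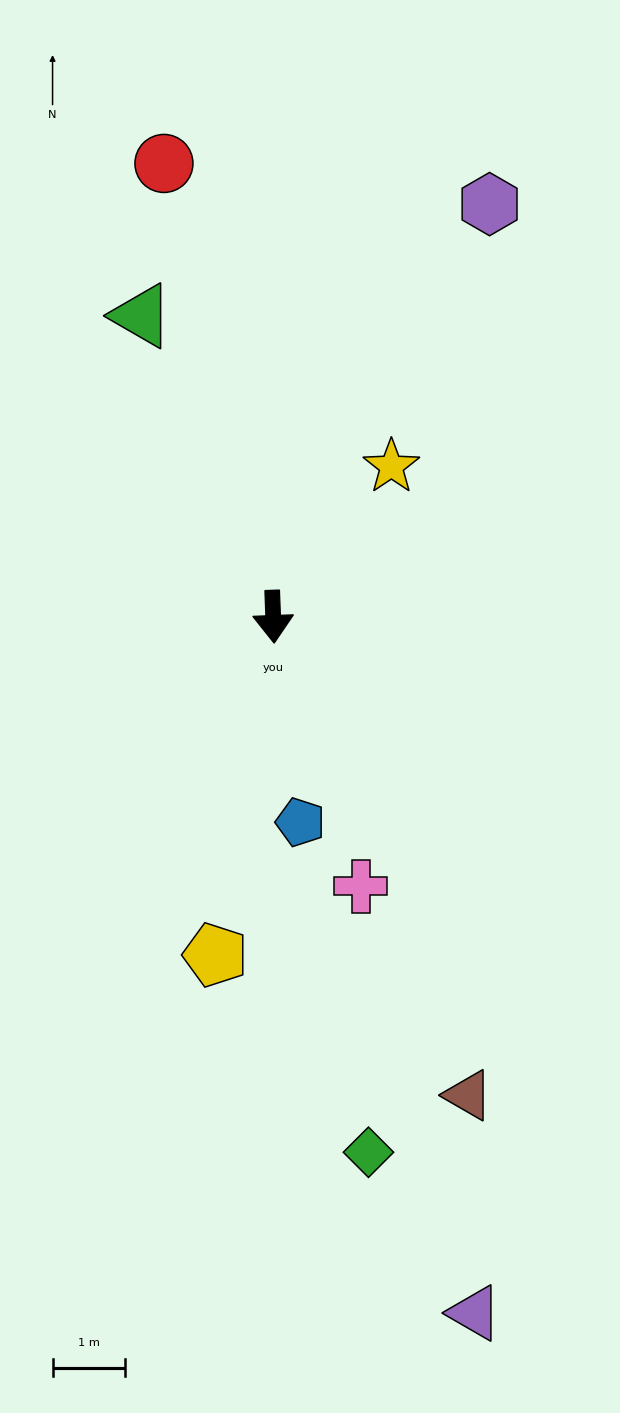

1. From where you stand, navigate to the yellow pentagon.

turn right 12°, forward 4.7 m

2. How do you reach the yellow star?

turn left 140°, forward 2.6 m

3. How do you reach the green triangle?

turn right 159°, forward 4.5 m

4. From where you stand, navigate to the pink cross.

turn left 16°, forward 3.9 m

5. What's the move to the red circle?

turn right 169°, forward 6.4 m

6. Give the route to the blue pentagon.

turn left 5°, forward 2.9 m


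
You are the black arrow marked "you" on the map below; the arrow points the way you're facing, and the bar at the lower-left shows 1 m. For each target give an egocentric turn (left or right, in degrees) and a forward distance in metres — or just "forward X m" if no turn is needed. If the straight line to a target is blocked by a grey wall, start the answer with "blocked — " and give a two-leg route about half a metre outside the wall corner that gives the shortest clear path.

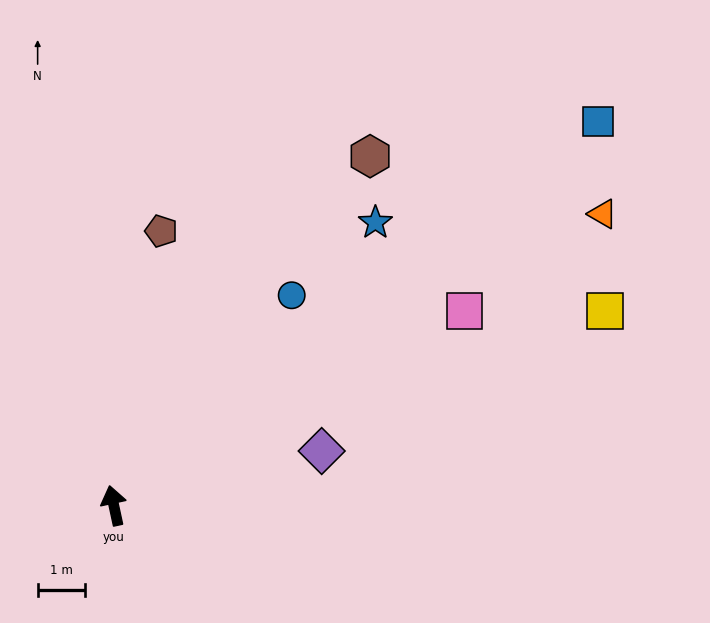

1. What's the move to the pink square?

turn right 73°, forward 8.5 m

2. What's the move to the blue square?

turn right 64°, forward 13.2 m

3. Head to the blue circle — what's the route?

turn right 52°, forward 5.9 m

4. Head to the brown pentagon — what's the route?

turn right 22°, forward 5.9 m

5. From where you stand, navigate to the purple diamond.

turn right 88°, forward 4.6 m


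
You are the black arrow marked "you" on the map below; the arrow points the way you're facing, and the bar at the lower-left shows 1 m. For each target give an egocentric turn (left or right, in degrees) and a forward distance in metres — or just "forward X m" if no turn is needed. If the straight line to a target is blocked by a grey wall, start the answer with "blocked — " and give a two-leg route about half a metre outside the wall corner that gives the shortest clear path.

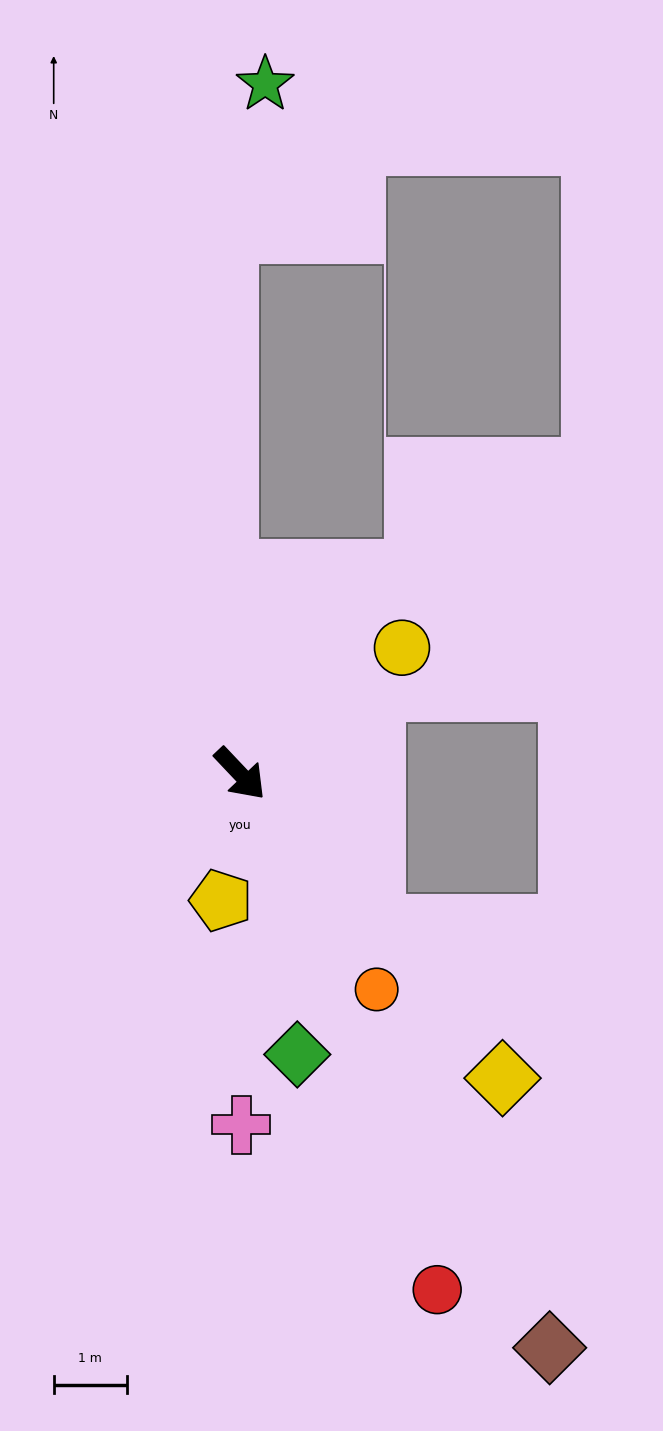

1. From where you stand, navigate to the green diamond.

turn right 32°, forward 3.9 m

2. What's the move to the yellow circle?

turn left 85°, forward 2.8 m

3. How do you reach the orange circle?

turn right 11°, forward 3.5 m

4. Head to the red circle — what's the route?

turn right 23°, forward 7.6 m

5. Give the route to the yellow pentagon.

turn right 52°, forward 1.8 m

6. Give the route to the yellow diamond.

turn right 3°, forward 5.5 m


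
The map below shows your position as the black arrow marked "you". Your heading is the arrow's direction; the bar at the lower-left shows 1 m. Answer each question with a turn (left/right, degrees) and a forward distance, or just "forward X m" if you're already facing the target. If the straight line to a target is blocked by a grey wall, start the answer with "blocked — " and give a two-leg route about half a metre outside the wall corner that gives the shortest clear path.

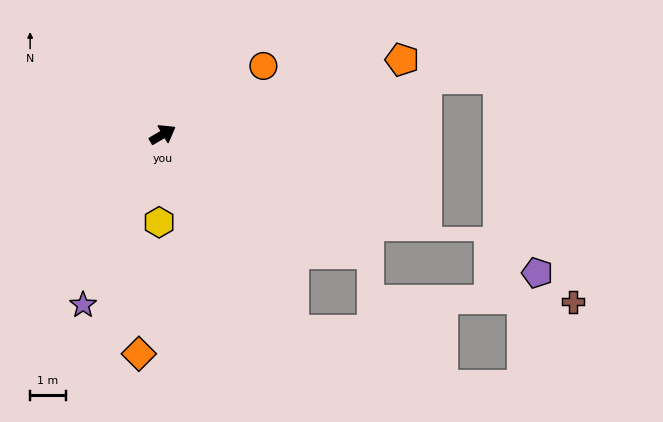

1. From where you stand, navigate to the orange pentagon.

turn right 13°, forward 7.1 m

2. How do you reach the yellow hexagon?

turn right 123°, forward 2.5 m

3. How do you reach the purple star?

turn right 146°, forward 5.3 m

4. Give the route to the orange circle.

turn left 4°, forward 3.4 m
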